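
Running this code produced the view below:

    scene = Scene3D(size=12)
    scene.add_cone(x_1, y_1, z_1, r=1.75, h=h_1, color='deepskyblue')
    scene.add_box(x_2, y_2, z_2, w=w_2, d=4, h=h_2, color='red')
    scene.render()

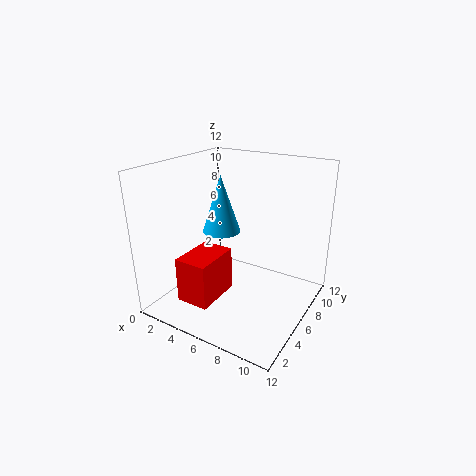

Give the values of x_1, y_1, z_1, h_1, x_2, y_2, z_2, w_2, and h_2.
x_1 = 3, y_1 = 8, z_1 = 5.25, h_1 = 5.25, x_2 = 2.75, y_2 = 1.75, z_2 = 1.25, w_2 = 2.75, h_2 = 3.75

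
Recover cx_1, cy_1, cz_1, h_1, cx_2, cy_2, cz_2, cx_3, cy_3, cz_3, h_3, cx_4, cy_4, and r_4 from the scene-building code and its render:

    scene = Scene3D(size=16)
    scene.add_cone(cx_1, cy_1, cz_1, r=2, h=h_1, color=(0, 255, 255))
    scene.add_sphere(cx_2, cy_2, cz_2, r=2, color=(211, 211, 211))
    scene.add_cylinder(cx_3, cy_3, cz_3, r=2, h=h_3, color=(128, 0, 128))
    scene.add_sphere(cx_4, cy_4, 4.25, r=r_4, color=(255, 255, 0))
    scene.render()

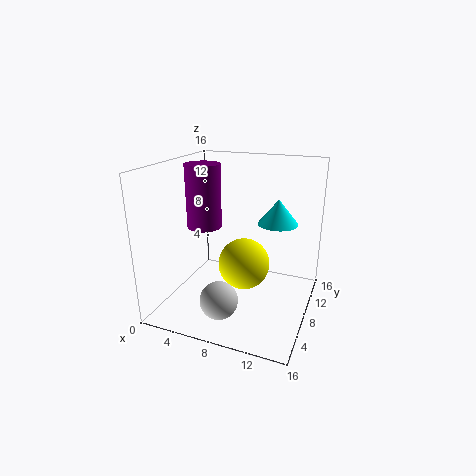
cx_1 = 12.75, cy_1 = 6.75, cz_1 = 10.75, h_1 = 2.5, cx_2 = 7.75, cy_2 = 3.25, cz_2 = 2.75, cx_3 = 3.5, cy_3 = 8.75, cz_3 = 8.5, h_3 = 7.25, cx_4 = 8.25, cy_4 = 9.25, r_4 = 3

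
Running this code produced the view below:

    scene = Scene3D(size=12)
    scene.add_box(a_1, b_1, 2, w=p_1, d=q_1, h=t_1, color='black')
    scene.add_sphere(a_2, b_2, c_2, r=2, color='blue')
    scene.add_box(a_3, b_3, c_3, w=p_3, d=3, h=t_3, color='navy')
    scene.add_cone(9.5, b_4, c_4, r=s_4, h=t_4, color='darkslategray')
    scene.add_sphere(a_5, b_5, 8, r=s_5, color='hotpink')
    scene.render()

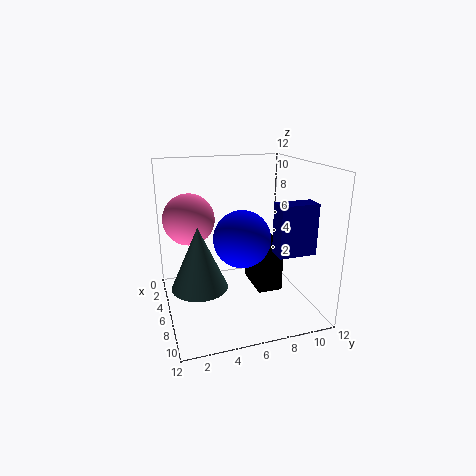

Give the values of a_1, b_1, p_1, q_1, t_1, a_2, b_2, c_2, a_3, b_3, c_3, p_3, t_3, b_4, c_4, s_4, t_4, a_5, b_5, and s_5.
a_1 = 5, b_1 = 7, p_1 = 3.5, q_1 = 2, t_1 = 4, a_2 = 10, b_2 = 5, c_2 = 7.5, a_3 = 8.5, b_3 = 8, c_3 = 5.5, p_3 = 1.5, t_3 = 4, b_4 = 2, c_4 = 4, s_4 = 2, t_4 = 4.5, a_5 = 6, b_5 = 2, s_5 = 2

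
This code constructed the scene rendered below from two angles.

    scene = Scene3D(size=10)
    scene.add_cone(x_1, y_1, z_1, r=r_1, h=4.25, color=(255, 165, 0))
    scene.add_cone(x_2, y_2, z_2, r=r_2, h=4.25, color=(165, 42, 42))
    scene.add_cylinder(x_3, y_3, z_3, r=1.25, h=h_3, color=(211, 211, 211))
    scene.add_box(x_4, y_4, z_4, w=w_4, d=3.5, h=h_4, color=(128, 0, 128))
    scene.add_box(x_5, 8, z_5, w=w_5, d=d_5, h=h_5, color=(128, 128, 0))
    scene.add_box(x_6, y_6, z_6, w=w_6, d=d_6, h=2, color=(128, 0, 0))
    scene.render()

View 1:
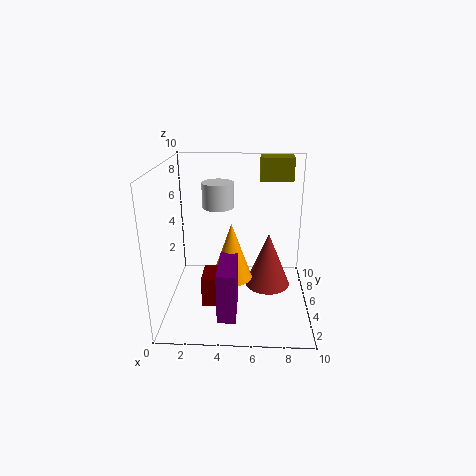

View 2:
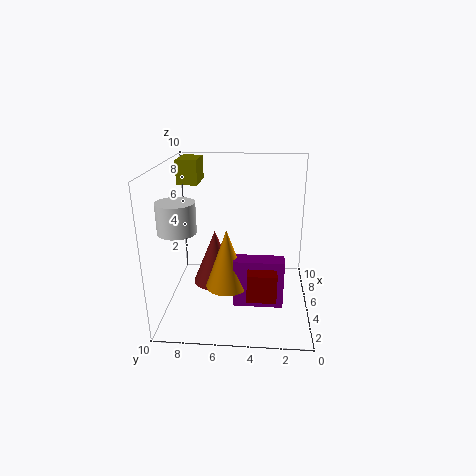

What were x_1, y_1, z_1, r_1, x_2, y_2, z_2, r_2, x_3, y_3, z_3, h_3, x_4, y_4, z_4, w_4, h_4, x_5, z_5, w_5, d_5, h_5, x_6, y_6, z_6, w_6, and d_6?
x_1 = 4.5; y_1 = 5.75; z_1 = 1.5; r_1 = 1.5; x_2 = 7.25; y_2 = 7; z_2 = 0.25; r_2 = 1.75; x_3 = 3.25; y_3 = 8.75; z_3 = 6; h_3 = 2; x_4 = 3.75; y_4 = 1.75; z_4 = 0.25; w_4 = 1.25; h_4 = 3.5; x_5 = 6.5; z_5 = 8.25; w_5 = 2.5; d_5 = 1.5; h_5 = 1.75; x_6 = 2.75; y_6 = 2.25; z_6 = 1.25; w_6 = 1.75; d_6 = 2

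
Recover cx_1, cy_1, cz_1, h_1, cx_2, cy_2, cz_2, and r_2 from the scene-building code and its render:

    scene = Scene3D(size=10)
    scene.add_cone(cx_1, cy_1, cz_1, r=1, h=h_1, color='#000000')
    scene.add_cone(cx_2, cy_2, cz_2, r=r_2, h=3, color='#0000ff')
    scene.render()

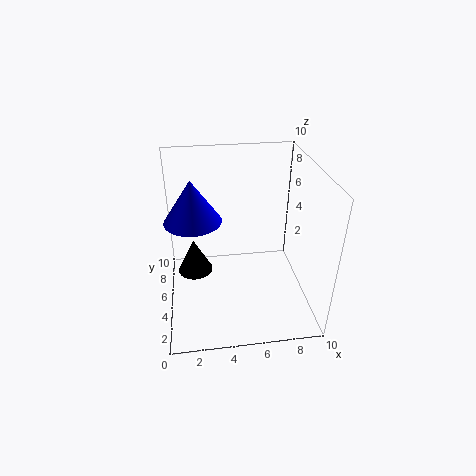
cx_1 = 2, cy_1 = 2, cz_1 = 5, h_1 = 2, cx_2 = 2, cy_2 = 6, cz_2 = 6, r_2 = 2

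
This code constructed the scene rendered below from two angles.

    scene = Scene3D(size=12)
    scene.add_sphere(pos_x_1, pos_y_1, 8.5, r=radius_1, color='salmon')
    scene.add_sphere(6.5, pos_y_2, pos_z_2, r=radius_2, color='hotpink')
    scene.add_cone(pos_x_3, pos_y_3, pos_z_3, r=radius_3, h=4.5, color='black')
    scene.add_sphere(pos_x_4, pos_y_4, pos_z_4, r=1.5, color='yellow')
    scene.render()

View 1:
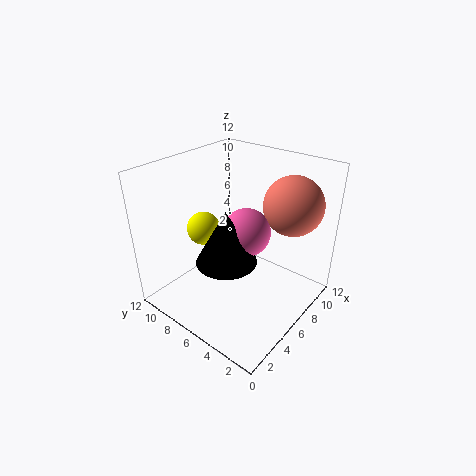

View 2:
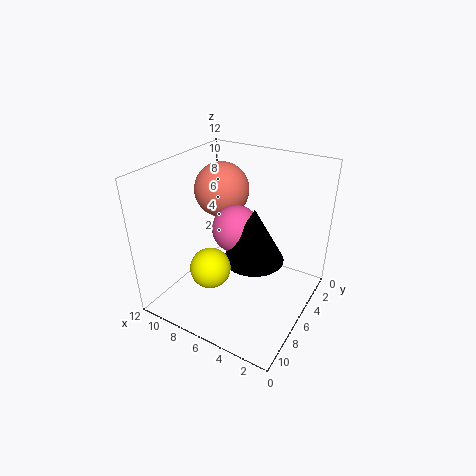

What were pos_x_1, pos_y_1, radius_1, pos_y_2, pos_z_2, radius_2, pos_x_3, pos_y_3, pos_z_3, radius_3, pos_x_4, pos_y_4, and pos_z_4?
pos_x_1 = 9.5
pos_y_1 = 3
radius_1 = 2.5
pos_y_2 = 5.5
pos_z_2 = 6.5
radius_2 = 2
pos_x_3 = 4.5
pos_y_3 = 6
pos_z_3 = 4.5
radius_3 = 2.5
pos_x_4 = 6
pos_y_4 = 10
pos_z_4 = 5.5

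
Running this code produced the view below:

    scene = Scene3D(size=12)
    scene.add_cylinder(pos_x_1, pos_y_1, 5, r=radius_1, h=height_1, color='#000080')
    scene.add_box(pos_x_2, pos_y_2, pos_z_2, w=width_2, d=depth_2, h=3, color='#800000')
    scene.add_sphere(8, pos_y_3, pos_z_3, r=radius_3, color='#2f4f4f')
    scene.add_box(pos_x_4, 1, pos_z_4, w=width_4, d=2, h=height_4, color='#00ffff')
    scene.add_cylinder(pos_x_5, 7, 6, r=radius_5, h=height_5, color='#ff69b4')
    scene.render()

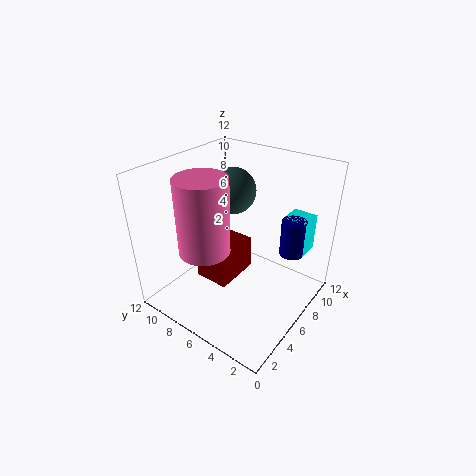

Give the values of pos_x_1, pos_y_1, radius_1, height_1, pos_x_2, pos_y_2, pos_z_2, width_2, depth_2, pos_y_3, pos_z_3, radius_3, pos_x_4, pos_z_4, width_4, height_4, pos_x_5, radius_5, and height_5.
pos_x_1 = 8, pos_y_1 = 2, radius_1 = 1, height_1 = 3, pos_x_2 = 4, pos_y_2 = 6, pos_z_2 = 2, width_2 = 4, depth_2 = 3, pos_y_3 = 8, pos_z_3 = 9, radius_3 = 2, pos_x_4 = 8, pos_z_4 = 5, width_4 = 2, height_4 = 3, pos_x_5 = 3, radius_5 = 2, height_5 = 6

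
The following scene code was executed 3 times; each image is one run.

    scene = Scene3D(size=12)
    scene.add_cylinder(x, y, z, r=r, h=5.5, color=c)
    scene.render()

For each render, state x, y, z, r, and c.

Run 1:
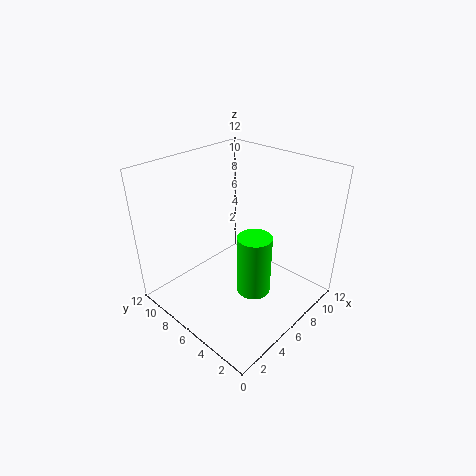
x = 7
y = 5
z = 0.5
r = 1.5
c = 'lime'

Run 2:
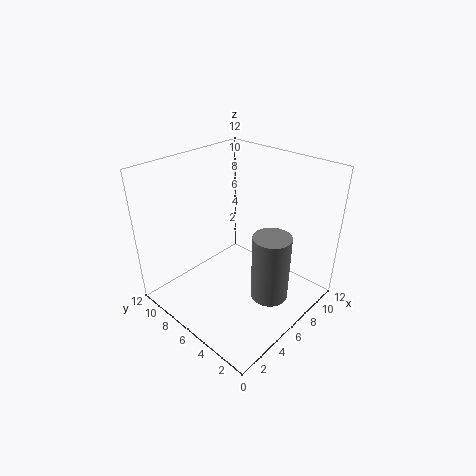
x = 6
y = 2.5
z = 2
r = 1.5
c = 'gray'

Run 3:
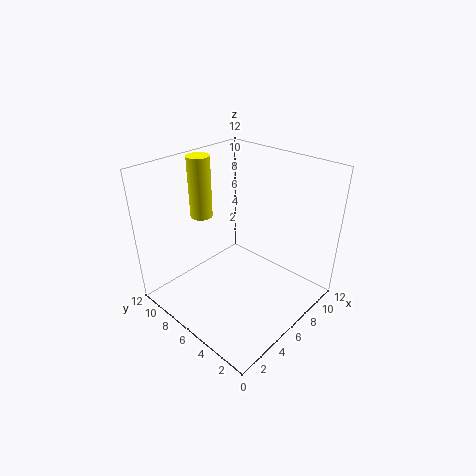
x = 6
y = 10.5
z = 6.5
r = 1
c = 'yellow'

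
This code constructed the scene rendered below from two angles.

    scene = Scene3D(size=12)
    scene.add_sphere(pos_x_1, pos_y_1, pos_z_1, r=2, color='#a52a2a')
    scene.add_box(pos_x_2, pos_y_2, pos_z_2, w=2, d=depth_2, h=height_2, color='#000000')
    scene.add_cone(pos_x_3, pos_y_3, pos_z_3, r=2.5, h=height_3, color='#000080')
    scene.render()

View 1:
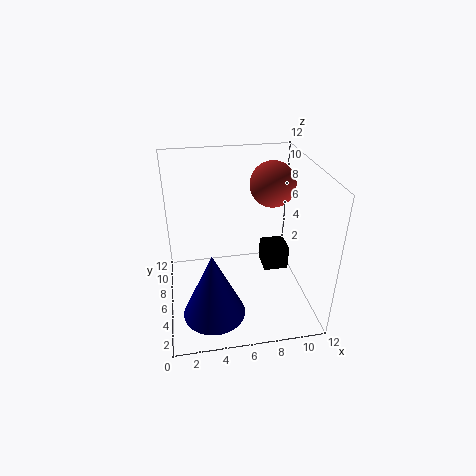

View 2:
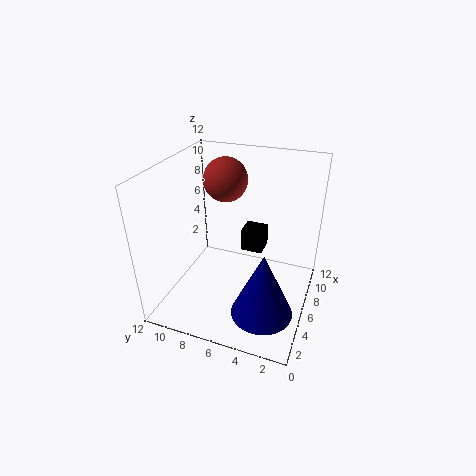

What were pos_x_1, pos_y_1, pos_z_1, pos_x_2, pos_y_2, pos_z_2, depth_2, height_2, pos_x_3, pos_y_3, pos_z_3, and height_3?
pos_x_1 = 9.5; pos_y_1 = 8.5; pos_z_1 = 9.5; pos_x_2 = 8; pos_y_2 = 4.5; pos_z_2 = 3.5; depth_2 = 2; height_2 = 2; pos_x_3 = 3.5; pos_y_3 = 3; pos_z_3 = 1; height_3 = 5.5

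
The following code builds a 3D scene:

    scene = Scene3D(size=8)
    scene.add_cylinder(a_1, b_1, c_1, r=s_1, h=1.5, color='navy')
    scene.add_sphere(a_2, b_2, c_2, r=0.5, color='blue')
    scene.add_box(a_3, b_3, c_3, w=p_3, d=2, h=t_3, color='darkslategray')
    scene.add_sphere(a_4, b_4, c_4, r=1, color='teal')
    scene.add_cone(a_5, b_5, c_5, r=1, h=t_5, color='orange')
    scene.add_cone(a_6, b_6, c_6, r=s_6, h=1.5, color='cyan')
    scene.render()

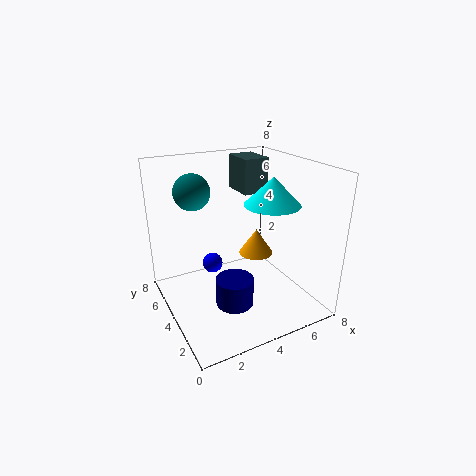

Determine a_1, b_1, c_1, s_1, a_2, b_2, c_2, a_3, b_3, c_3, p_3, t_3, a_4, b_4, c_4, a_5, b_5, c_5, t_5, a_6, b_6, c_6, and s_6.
a_1 = 3
b_1 = 2.5
c_1 = 1
s_1 = 1
a_2 = 2
b_2 = 3
c_2 = 3.5
a_3 = 5
b_3 = 5
c_3 = 6
p_3 = 1.5
t_3 = 2
a_4 = 2
b_4 = 5.5
c_4 = 6.5
a_5 = 5.5
b_5 = 4.5
c_5 = 2.5
t_5 = 1.5
a_6 = 5.5
b_6 = 3
c_6 = 6
s_6 = 1.5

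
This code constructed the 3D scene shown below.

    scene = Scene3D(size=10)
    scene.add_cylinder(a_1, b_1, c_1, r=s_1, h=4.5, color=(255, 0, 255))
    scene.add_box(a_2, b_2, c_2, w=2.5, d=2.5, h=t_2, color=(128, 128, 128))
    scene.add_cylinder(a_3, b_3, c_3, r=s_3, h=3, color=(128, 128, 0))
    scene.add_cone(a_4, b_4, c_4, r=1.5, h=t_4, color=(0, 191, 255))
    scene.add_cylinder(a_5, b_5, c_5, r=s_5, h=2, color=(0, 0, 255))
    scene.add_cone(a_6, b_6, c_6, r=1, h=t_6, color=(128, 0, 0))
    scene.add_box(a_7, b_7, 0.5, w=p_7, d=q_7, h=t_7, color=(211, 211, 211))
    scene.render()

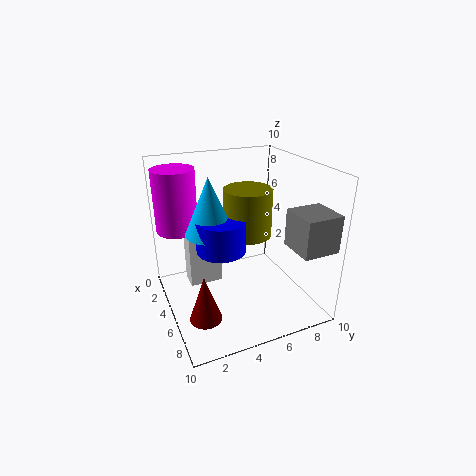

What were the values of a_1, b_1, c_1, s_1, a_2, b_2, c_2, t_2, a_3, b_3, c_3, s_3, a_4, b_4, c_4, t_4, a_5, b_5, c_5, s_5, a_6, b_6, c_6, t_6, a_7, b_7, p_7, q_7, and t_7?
a_1 = 2; b_1 = 1.5; c_1 = 5; s_1 = 1.5; a_2 = 7; b_2 = 7.5; c_2 = 5; t_2 = 2.5; a_3 = 6.5; b_3 = 5; c_3 = 6; s_3 = 1.5; a_4 = 6.5; b_4 = 2.5; c_4 = 6.5; t_4 = 3.5; a_5 = 7; b_5 = 3; c_5 = 5.5; s_5 = 1.5; a_6 = 8; b_6 = 1.5; c_6 = 1.5; t_6 = 3; a_7 = 1.5; b_7 = 2; p_7 = 1.5; q_7 = 2.5; t_7 = 4.5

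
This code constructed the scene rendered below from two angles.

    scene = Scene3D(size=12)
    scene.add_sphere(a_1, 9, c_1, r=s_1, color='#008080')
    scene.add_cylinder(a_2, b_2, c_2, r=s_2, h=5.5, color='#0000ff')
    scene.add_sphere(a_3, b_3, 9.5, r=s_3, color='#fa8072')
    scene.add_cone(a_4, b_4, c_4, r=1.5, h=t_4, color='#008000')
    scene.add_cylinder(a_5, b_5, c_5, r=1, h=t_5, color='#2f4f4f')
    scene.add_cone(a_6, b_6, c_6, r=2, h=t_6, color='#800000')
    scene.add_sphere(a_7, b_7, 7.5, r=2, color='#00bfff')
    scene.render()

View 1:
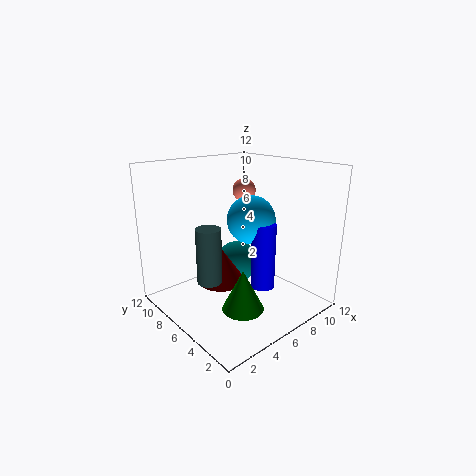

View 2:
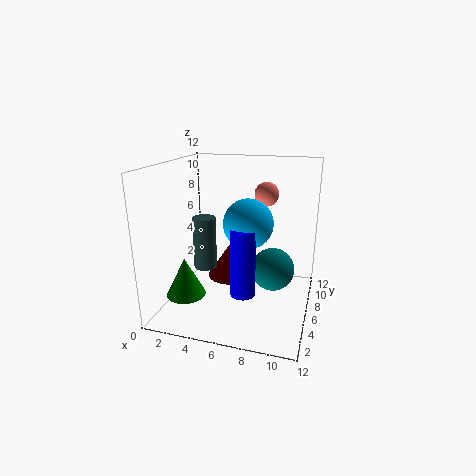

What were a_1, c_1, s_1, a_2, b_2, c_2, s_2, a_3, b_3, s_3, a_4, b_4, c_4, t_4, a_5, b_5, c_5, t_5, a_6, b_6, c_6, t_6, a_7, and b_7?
a_1 = 8.5, c_1 = 2, s_1 = 2, a_2 = 7, b_2 = 4, c_2 = 2, s_2 = 1, a_3 = 8, b_3 = 7.5, s_3 = 1, a_4 = 3, b_4 = 2, c_4 = 2.5, t_4 = 3, a_5 = 3, b_5 = 6, c_5 = 3, t_5 = 4.5, a_6 = 5, b_6 = 7, c_6 = 2, t_6 = 3, a_7 = 7, b_7 = 5.5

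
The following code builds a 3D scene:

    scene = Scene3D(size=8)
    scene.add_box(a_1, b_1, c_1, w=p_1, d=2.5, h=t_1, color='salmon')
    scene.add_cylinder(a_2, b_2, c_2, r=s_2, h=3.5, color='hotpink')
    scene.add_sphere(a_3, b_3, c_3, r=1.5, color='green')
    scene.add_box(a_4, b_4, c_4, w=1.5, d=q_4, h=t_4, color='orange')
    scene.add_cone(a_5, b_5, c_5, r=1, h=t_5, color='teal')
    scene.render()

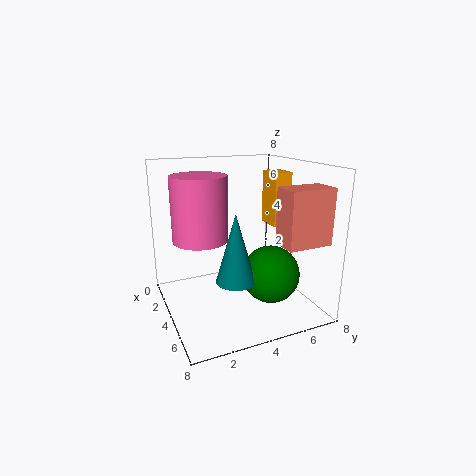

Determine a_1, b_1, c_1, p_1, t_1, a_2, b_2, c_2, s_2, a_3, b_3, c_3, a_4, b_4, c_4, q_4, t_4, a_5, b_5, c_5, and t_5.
a_1 = 5.5
b_1 = 5.5
c_1 = 4
p_1 = 1.5
t_1 = 3
a_2 = 3.5
b_2 = 2
c_2 = 4
s_2 = 1.5
a_3 = 6
b_3 = 5
c_3 = 2.5
a_4 = 3
b_4 = 6
c_4 = 4.5
q_4 = 1
t_4 = 3
a_5 = 6
b_5 = 3
c_5 = 2.5
t_5 = 3.5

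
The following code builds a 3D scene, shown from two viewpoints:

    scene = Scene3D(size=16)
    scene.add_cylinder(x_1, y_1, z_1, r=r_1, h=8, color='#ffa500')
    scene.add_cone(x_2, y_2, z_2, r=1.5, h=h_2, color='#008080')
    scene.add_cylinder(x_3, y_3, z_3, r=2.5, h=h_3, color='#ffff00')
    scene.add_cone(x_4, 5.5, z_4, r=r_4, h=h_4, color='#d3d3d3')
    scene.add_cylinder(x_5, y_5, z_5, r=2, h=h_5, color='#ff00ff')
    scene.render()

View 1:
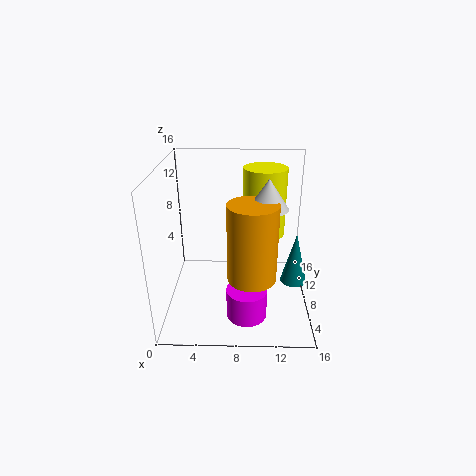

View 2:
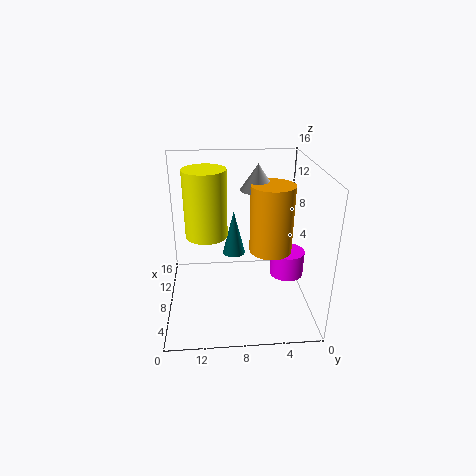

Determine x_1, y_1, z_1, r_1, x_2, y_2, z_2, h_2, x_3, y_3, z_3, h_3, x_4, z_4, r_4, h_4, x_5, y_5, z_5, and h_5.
x_1 = 9.5, y_1 = 4, z_1 = 5.5, r_1 = 2.5, x_2 = 14.5, y_2 = 8, z_2 = 2.5, h_2 = 6, x_3 = 11, y_3 = 11.5, z_3 = 7, h_3 = 8, x_4 = 11, z_4 = 12.5, r_4 = 2, h_4 = 3, x_5 = 9, y_5 = 2, z_5 = 2.5, h_5 = 3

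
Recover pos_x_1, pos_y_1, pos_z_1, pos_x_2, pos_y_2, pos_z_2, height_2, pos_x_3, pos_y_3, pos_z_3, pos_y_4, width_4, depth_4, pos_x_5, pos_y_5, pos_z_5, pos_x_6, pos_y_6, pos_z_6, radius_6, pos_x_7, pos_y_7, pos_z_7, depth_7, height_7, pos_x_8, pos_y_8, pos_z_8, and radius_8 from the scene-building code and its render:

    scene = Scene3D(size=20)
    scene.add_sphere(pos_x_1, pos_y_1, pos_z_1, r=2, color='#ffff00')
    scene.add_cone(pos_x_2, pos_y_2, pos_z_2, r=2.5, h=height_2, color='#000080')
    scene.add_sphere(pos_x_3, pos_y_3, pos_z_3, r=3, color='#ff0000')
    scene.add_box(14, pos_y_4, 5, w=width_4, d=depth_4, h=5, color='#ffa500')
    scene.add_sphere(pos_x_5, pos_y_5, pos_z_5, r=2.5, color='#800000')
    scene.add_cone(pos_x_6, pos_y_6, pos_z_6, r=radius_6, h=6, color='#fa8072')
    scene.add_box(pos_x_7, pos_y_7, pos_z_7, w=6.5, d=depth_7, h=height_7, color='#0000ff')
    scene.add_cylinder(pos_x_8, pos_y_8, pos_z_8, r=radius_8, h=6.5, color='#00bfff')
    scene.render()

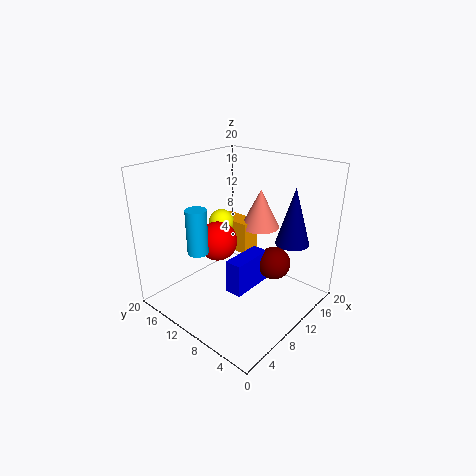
pos_x_1 = 13.5
pos_y_1 = 16.5
pos_z_1 = 9.5
pos_x_2 = 17
pos_y_2 = 5.5
pos_z_2 = 8
height_2 = 8.5
pos_x_3 = 11
pos_y_3 = 15
pos_z_3 = 7.5
pos_y_4 = 12
width_4 = 3
depth_4 = 6
pos_x_5 = 15.5
pos_y_5 = 7.5
pos_z_5 = 4.5
pos_x_6 = 17
pos_y_6 = 11.5
pos_z_6 = 9
radius_6 = 3
pos_x_7 = 8.5
pos_y_7 = 8.5
pos_z_7 = 1.5
depth_7 = 2.5
height_7 = 5
pos_x_8 = 6.5
pos_y_8 = 14.5
pos_z_8 = 7.5
radius_8 = 1.5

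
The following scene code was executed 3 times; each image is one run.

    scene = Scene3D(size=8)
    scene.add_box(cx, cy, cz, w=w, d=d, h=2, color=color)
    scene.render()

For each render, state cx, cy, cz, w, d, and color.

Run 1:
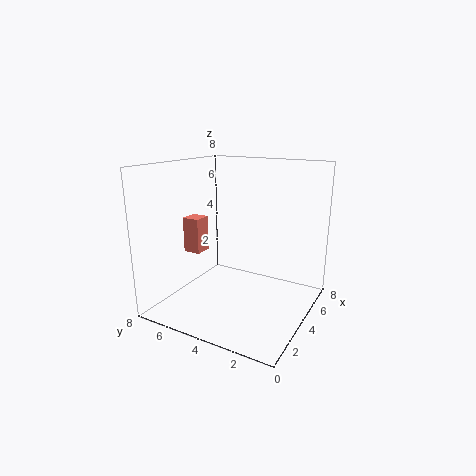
cx = 3; cy = 6; cz = 3; w = 1; d = 1; color = 'salmon'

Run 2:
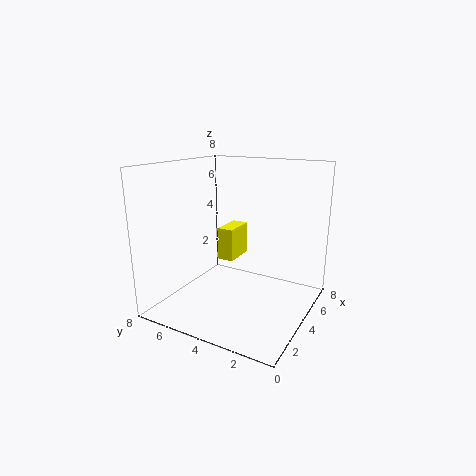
cx = 5; cy = 5; cz = 2; w = 2; d = 1; color = 'yellow'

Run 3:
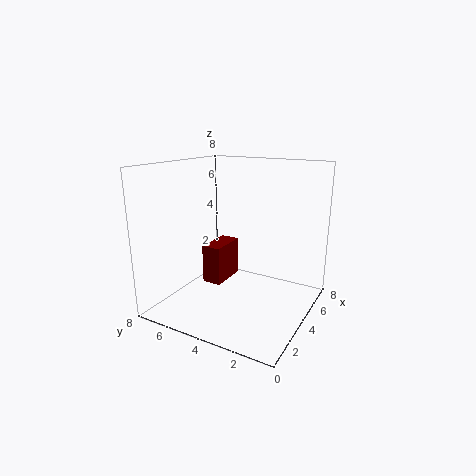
cx = 2; cy = 4; cz = 2; w = 2; d = 1; color = 'maroon'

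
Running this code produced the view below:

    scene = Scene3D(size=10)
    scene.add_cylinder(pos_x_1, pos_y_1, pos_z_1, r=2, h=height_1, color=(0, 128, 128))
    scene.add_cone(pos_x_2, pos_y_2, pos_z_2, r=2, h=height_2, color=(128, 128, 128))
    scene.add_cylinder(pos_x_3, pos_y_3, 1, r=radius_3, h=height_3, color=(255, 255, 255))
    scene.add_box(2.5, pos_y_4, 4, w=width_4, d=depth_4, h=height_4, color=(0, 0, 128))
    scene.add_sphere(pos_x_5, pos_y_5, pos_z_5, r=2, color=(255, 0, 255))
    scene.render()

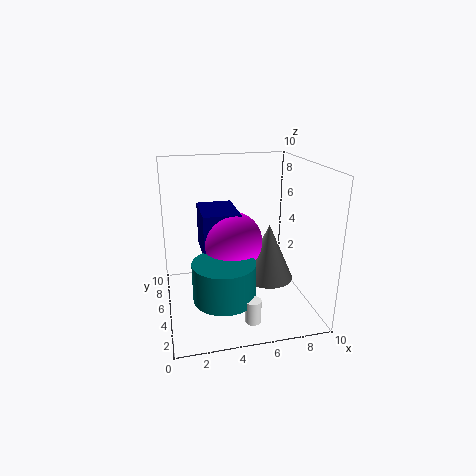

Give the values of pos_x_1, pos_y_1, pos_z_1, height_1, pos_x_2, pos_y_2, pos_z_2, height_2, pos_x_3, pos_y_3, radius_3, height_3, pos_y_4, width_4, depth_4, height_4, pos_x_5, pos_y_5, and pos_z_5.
pos_x_1 = 3.5
pos_y_1 = 2.5
pos_z_1 = 2
height_1 = 2.5
pos_x_2 = 8
pos_y_2 = 7
pos_z_2 = 0.5
height_2 = 4.5
pos_x_3 = 5
pos_y_3 = 1
radius_3 = 0.5
height_3 = 1.5
pos_y_4 = 4
width_4 = 2.5
depth_4 = 3.5
height_4 = 3
pos_x_5 = 4.5
pos_y_5 = 4.5
pos_z_5 = 5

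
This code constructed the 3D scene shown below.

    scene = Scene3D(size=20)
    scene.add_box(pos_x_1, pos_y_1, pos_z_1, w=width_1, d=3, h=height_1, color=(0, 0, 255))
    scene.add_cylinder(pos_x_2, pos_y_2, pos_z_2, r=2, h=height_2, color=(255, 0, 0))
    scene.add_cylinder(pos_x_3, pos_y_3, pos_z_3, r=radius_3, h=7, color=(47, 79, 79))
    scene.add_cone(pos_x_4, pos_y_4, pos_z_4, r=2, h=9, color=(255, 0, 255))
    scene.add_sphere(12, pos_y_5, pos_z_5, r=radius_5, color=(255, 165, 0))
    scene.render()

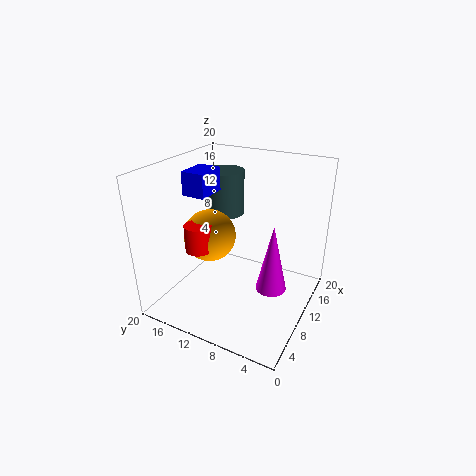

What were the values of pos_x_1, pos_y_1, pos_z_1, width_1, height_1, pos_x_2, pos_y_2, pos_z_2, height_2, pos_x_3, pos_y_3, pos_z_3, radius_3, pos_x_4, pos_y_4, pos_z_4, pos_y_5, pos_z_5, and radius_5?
pos_x_1 = 5
pos_y_1 = 12
pos_z_1 = 17
width_1 = 4
height_1 = 3
pos_x_2 = 9
pos_y_2 = 16
pos_z_2 = 7
height_2 = 4
pos_x_3 = 17
pos_y_3 = 16
pos_z_3 = 10
radius_3 = 3
pos_x_4 = 8
pos_y_4 = 4
pos_z_4 = 5
pos_y_5 = 16
pos_z_5 = 8
radius_5 = 4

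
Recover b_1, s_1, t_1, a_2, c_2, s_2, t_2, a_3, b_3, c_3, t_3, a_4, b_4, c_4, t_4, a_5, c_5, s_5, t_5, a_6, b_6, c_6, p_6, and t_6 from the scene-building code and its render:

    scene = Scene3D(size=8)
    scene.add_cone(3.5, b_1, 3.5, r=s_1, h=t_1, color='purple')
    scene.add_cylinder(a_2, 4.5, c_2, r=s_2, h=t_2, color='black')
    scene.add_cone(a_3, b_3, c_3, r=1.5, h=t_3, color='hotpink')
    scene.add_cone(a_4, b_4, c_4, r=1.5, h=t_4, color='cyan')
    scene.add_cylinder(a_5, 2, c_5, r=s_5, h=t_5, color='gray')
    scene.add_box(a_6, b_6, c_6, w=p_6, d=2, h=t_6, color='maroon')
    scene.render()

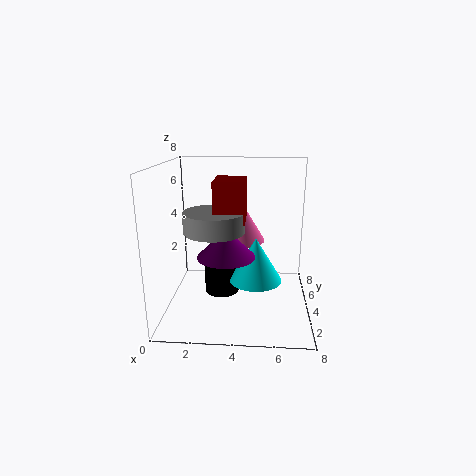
b_1 = 2.5; s_1 = 1.5; t_1 = 1.5; a_2 = 3; c_2 = 0.5; s_2 = 1; t_2 = 2.5; a_3 = 4; b_3 = 6.5; c_3 = 3; t_3 = 2.5; a_4 = 5; b_4 = 4; c_4 = 1.5; t_4 = 2.5; a_5 = 3; c_5 = 5; s_5 = 1.5; t_5 = 1; a_6 = 3; b_6 = 1.5; c_6 = 5.5; p_6 = 1.5; t_6 = 2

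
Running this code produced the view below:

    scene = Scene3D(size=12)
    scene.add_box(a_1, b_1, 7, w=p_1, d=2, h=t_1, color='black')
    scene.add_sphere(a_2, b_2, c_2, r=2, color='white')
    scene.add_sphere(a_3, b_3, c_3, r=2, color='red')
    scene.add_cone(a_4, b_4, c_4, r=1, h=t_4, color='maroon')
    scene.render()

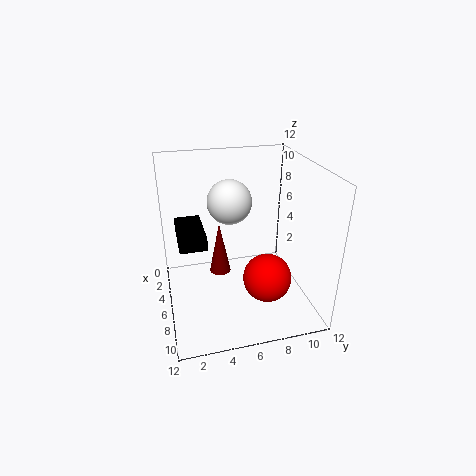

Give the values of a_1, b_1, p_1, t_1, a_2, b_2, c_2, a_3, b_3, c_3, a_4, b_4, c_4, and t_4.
a_1 = 5, b_1 = 1, p_1 = 4, t_1 = 1, a_2 = 3, b_2 = 6, c_2 = 8, a_3 = 8, b_3 = 8, c_3 = 3, a_4 = 3, b_4 = 5, c_4 = 1, t_4 = 5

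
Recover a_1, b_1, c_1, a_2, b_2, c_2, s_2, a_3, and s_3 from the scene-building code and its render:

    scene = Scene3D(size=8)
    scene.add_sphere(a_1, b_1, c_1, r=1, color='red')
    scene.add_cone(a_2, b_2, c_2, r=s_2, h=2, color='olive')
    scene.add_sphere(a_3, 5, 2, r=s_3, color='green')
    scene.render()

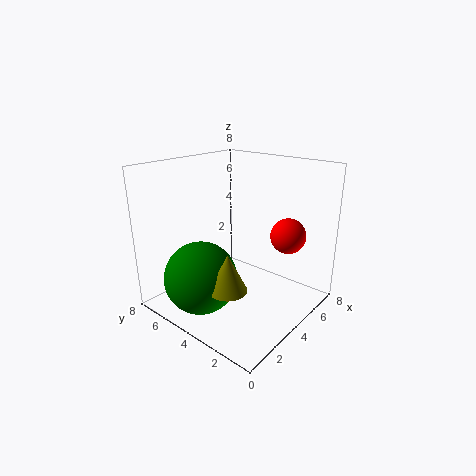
a_1 = 6, b_1 = 2, c_1 = 4, a_2 = 2, b_2 = 3, c_2 = 2, s_2 = 1, a_3 = 2, s_3 = 2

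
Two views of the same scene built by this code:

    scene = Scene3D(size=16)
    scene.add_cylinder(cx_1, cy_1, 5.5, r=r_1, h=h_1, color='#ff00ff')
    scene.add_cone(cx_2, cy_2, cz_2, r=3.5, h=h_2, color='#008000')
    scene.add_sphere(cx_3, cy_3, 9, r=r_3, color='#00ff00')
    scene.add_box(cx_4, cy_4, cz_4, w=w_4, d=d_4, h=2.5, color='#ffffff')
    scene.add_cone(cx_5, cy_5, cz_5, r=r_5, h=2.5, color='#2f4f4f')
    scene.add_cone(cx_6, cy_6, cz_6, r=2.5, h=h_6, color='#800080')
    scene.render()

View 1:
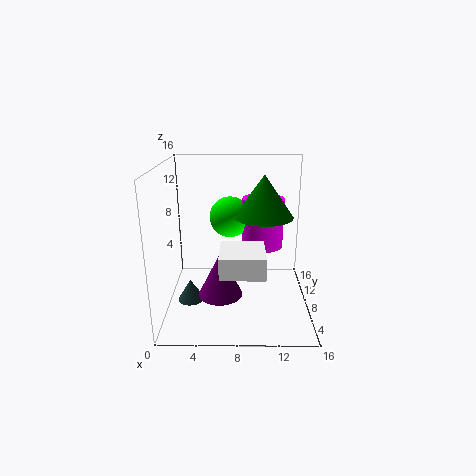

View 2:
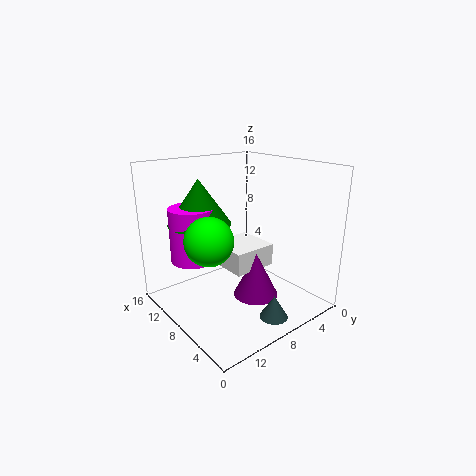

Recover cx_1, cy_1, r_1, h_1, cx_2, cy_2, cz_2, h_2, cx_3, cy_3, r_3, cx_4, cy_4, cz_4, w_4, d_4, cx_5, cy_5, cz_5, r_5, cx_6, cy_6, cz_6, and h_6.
cx_1 = 11
cy_1 = 12
r_1 = 2.5
h_1 = 6
cx_2 = 11
cy_2 = 11
cz_2 = 9.5
h_2 = 5
cx_3 = 7
cy_3 = 12.5
r_3 = 2.5
cx_4 = 6
cy_4 = 4.5
cz_4 = 4.5
w_4 = 5
d_4 = 5
cx_5 = 2.5
cy_5 = 7.5
cz_5 = 0.5
r_5 = 1.5
cx_6 = 6
cy_6 = 7
cz_6 = 1.5
h_6 = 5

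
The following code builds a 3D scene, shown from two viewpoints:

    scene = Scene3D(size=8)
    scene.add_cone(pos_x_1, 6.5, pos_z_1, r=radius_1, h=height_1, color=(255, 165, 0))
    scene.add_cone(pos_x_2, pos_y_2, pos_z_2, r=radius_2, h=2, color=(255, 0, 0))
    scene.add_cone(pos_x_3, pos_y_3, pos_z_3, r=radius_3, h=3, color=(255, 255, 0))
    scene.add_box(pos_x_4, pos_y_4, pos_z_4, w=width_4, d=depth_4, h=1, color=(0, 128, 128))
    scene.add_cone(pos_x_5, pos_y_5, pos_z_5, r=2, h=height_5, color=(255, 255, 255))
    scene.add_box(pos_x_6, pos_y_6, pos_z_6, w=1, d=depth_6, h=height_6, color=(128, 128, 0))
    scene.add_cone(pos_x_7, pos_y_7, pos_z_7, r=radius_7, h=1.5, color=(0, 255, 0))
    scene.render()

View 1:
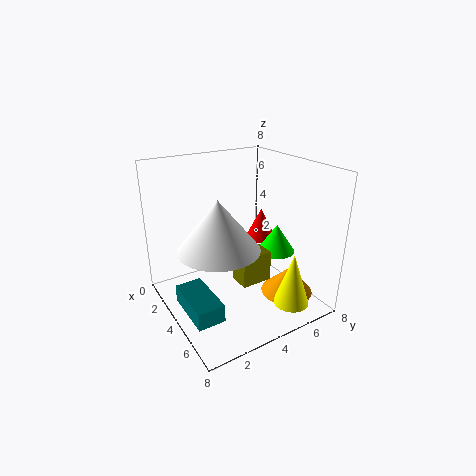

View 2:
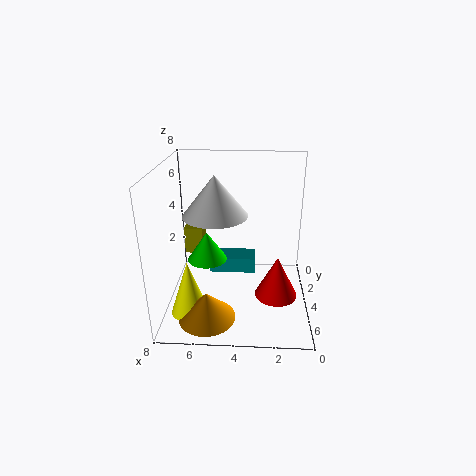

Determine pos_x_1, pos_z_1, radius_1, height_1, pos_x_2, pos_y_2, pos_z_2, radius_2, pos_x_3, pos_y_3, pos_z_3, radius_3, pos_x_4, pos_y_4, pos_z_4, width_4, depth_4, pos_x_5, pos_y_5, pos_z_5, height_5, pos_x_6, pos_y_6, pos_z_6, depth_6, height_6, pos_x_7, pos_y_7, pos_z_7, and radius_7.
pos_x_1 = 5.5
pos_z_1 = 0.5
radius_1 = 1.5
height_1 = 1.5
pos_x_2 = 2
pos_y_2 = 7
pos_z_2 = 2.5
radius_2 = 1
pos_x_3 = 6.5
pos_y_3 = 6
pos_z_3 = 0.5
radius_3 = 1
pos_x_4 = 3
pos_y_4 = 0.5
pos_z_4 = 0.5
width_4 = 3
depth_4 = 1.5
pos_x_5 = 5.5
pos_y_5 = 2
pos_z_5 = 4.5
height_5 = 2.5
pos_x_6 = 6
pos_y_6 = 2.5
pos_z_6 = 3
depth_6 = 1.5
height_6 = 1.5
pos_x_7 = 5.5
pos_y_7 = 5.5
pos_z_7 = 3.5
radius_7 = 1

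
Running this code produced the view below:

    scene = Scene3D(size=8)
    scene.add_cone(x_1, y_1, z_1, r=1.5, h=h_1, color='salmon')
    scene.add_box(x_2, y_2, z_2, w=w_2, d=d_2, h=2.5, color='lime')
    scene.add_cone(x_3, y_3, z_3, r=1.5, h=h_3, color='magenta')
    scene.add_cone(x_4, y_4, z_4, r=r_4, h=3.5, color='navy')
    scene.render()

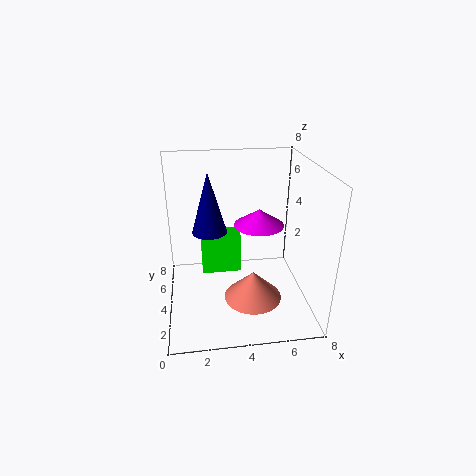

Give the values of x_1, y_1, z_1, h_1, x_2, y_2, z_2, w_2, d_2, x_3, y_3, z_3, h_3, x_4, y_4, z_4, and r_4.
x_1 = 4.5
y_1 = 2
z_1 = 1.5
h_1 = 1.5
x_2 = 2
y_2 = 6
z_2 = 0.5
w_2 = 2.5
d_2 = 1.5
x_3 = 5.5
y_3 = 5.5
z_3 = 4
h_3 = 1
x_4 = 2.5
y_4 = 5
z_4 = 4
r_4 = 1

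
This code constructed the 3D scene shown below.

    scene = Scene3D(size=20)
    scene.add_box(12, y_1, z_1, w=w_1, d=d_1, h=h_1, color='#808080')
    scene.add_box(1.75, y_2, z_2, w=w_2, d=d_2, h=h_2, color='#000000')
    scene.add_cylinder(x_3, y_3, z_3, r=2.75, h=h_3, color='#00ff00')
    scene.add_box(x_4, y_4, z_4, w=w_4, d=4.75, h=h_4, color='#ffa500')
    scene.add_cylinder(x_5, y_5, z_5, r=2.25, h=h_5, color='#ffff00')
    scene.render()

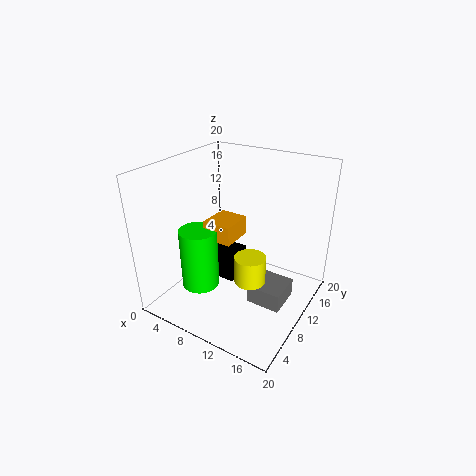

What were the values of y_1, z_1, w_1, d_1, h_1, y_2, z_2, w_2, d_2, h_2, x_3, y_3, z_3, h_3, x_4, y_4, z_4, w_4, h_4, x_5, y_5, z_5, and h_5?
y_1 = 9.25, z_1 = 0.25, w_1 = 5, d_1 = 5, h_1 = 2.75, y_2 = 11.5, z_2 = 0.75, w_2 = 6.25, d_2 = 4.25, h_2 = 4.5, x_3 = 4.75, y_3 = 7.75, z_3 = 1.75, h_3 = 9, x_4 = 5, y_4 = 8.75, z_4 = 9, w_4 = 4.25, h_4 = 2.75, x_5 = 12, y_5 = 10, z_5 = 3.5, h_5 = 4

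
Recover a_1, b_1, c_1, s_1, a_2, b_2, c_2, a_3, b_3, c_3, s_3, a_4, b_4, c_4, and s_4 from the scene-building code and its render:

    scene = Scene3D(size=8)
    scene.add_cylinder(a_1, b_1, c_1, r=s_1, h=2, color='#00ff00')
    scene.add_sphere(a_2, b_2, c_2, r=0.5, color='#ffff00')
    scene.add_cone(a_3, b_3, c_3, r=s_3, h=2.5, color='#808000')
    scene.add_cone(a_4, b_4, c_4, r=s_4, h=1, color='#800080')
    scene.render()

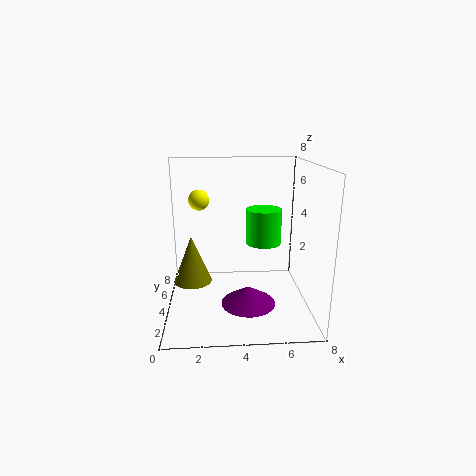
a_1 = 5.5
b_1 = 4.5
c_1 = 3.5
s_1 = 1
a_2 = 2
b_2 = 2.5
c_2 = 6.5
a_3 = 1.5
b_3 = 3
c_3 = 2
s_3 = 1
a_4 = 4.5
b_4 = 3
c_4 = 0.5
s_4 = 1.5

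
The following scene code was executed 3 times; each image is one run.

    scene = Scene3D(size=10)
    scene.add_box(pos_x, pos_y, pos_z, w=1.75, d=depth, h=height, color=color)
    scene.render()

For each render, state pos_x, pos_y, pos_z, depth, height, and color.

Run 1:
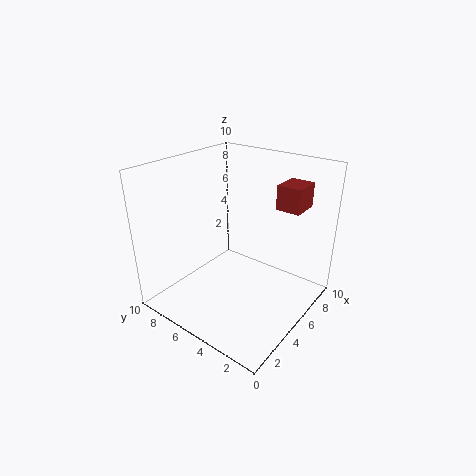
pos_x = 4.75; pos_y = 0.5; pos_z = 8; depth = 1.5; height = 1.5; color = 'brown'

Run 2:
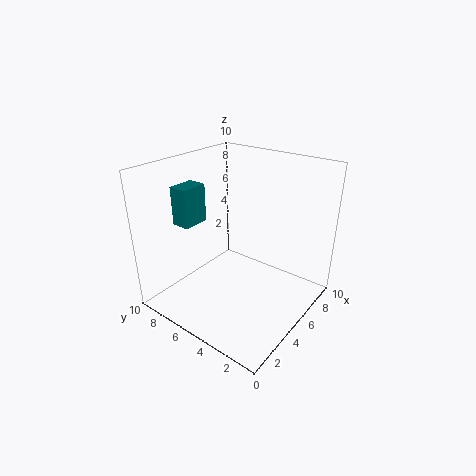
pos_x = 1.75; pos_y = 6.5; pos_z = 6.5; depth = 1.25; height = 2.5; color = 'teal'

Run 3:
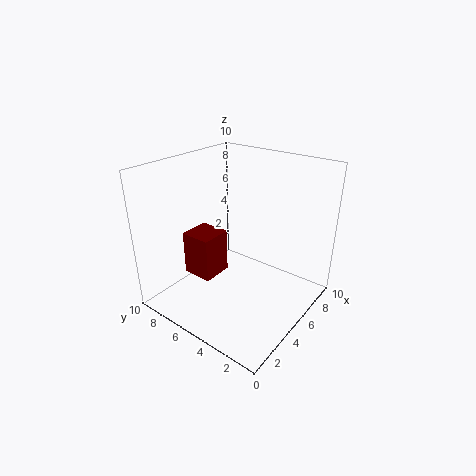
pos_x = 0.25; pos_y = 3.5; pos_z = 4.75; depth = 1.75; height = 2.5; color = 'maroon'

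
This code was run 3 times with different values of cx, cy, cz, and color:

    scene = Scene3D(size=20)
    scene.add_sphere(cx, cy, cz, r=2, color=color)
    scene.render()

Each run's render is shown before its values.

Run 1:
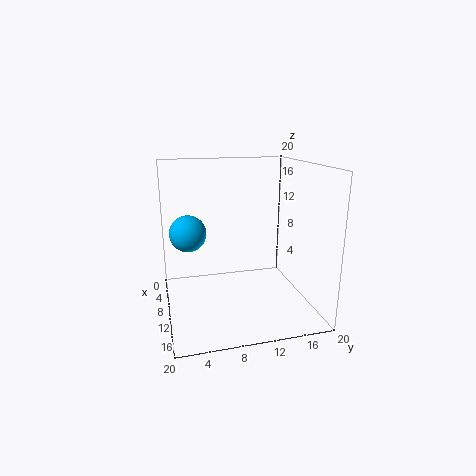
cx = 17; cy = 2.5; cz = 13.5; color = 'deepskyblue'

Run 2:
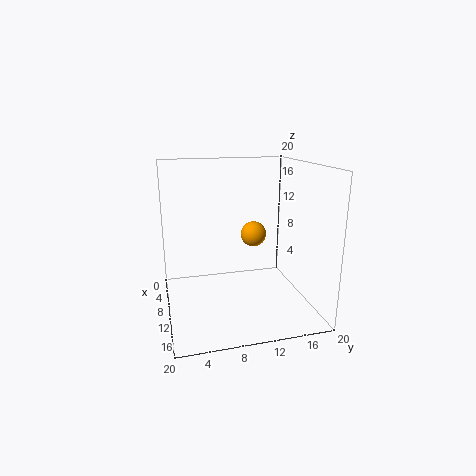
cx = 4.5; cy = 14; cz = 8.5; color = 'orange'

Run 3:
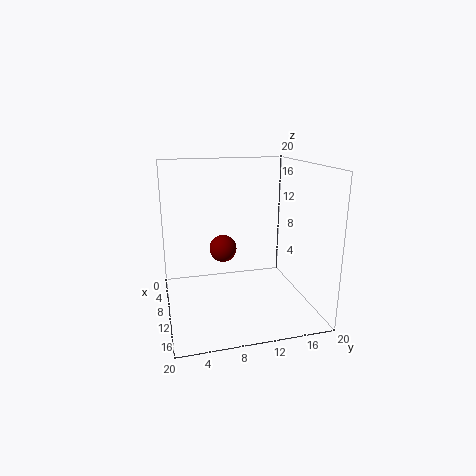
cx = 7; cy = 8.5; cz = 7.5; color = 'maroon'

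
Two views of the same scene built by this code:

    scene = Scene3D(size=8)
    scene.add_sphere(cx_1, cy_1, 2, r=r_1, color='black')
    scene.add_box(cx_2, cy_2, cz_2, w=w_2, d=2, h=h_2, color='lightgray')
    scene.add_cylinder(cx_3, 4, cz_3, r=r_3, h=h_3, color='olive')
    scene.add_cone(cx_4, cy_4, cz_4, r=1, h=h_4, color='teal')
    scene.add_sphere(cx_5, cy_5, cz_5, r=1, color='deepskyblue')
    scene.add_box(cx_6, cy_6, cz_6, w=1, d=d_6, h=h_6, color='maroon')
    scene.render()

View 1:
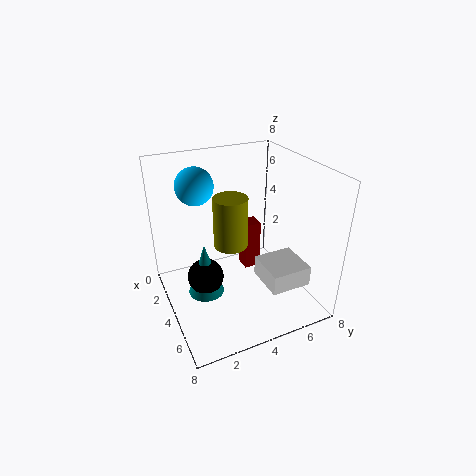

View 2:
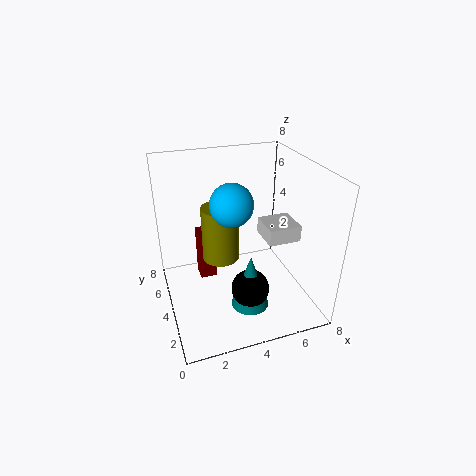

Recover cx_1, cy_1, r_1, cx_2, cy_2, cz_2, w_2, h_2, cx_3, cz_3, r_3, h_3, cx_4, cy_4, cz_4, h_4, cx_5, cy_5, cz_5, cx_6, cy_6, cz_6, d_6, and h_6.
cx_1 = 4, cy_1 = 2, r_1 = 1, cx_2 = 6, cy_2 = 4, cz_2 = 3, w_2 = 2, h_2 = 1, cx_3 = 3, cz_3 = 3, r_3 = 1, h_3 = 3, cx_4 = 4, cy_4 = 2, cz_4 = 1, h_4 = 3, cx_5 = 3, cy_5 = 2, cz_5 = 7, cx_6 = 2, cy_6 = 5, cz_6 = 1, d_6 = 1, h_6 = 3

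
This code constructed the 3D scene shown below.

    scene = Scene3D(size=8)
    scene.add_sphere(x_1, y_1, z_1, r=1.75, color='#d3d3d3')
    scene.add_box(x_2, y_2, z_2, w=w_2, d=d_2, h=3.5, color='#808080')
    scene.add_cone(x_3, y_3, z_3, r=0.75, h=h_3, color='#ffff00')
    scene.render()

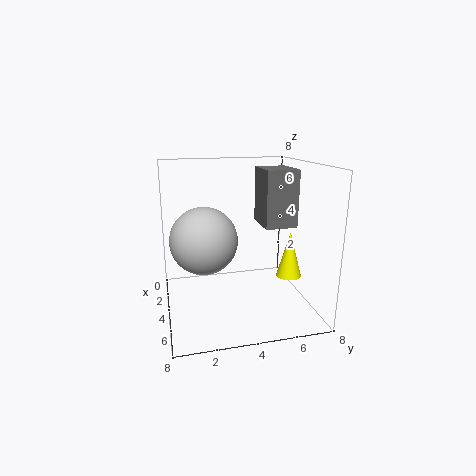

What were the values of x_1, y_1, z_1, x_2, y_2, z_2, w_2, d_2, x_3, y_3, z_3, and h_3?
x_1 = 4.75; y_1 = 2; z_1 = 4.25; x_2 = 0.5; y_2 = 6; z_2 = 4; w_2 = 2.5; d_2 = 2; x_3 = 3.75; y_3 = 7.25; z_3 = 1.25; h_3 = 2.75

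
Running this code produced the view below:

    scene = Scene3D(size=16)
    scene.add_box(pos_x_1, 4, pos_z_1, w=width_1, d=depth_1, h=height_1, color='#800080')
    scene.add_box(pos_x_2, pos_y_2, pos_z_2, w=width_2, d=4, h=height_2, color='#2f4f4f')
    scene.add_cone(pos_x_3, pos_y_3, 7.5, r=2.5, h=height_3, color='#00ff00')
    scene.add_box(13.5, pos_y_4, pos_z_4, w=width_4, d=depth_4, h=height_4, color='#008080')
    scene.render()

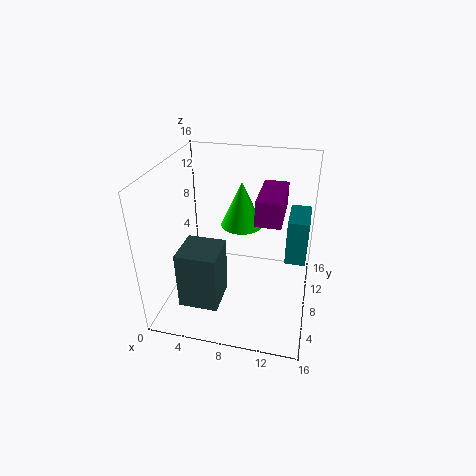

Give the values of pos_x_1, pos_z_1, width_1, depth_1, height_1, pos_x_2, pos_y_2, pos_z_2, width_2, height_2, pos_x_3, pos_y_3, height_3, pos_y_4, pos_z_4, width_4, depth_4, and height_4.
pos_x_1 = 10.5
pos_z_1 = 12
width_1 = 2.5
depth_1 = 5.5
height_1 = 2.5
pos_x_2 = 3.5
pos_y_2 = 1
pos_z_2 = 3.5
width_2 = 4
height_2 = 6
pos_x_3 = 7.5
pos_y_3 = 12
height_3 = 5.5
pos_y_4 = 4.5
pos_z_4 = 8
width_4 = 2
depth_4 = 4
height_4 = 4.5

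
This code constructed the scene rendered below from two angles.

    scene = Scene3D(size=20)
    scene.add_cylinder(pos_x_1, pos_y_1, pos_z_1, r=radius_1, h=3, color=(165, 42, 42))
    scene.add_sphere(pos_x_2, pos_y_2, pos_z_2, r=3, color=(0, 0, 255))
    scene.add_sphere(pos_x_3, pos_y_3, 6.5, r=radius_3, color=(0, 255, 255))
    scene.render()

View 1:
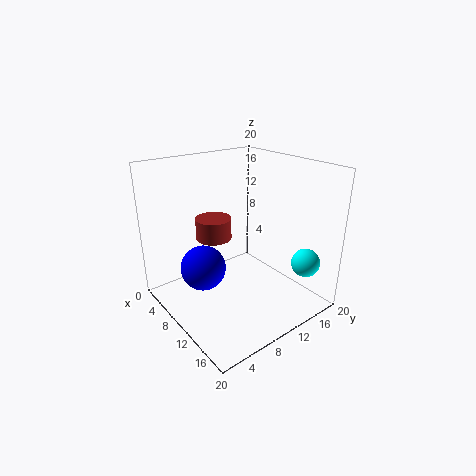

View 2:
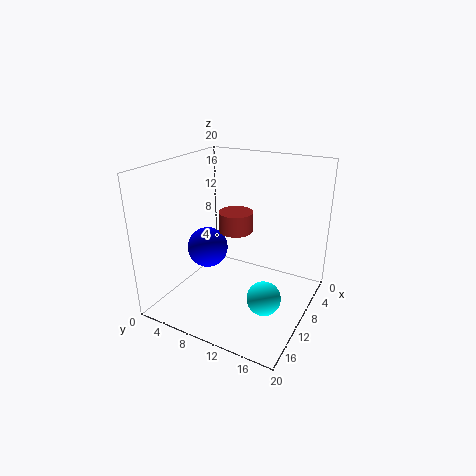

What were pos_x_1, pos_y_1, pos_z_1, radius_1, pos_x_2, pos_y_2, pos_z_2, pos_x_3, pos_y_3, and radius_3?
pos_x_1 = 7, pos_y_1 = 8, pos_z_1 = 9.5, radius_1 = 2.5, pos_x_2 = 9.5, pos_y_2 = 4.5, pos_z_2 = 7, pos_x_3 = 16.5, pos_y_3 = 17, radius_3 = 2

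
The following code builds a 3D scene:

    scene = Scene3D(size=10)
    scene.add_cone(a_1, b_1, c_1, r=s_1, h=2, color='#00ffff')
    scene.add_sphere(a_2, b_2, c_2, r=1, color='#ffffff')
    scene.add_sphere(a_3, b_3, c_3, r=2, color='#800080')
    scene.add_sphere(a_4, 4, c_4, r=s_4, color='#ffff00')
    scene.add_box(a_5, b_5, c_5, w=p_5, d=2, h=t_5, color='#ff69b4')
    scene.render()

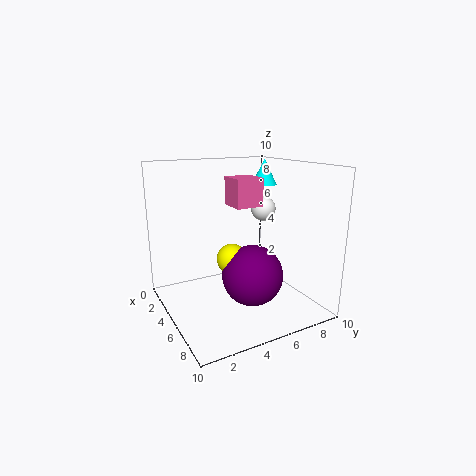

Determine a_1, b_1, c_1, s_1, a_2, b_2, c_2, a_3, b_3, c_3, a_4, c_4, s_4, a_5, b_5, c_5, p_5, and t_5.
a_1 = 2; b_1 = 9; c_1 = 8; s_1 = 1; a_2 = 2; b_2 = 9; c_2 = 6; a_3 = 7; b_3 = 5; c_3 = 3; a_4 = 6; c_4 = 4; s_4 = 1; a_5 = 3; b_5 = 5; c_5 = 7; p_5 = 2; t_5 = 2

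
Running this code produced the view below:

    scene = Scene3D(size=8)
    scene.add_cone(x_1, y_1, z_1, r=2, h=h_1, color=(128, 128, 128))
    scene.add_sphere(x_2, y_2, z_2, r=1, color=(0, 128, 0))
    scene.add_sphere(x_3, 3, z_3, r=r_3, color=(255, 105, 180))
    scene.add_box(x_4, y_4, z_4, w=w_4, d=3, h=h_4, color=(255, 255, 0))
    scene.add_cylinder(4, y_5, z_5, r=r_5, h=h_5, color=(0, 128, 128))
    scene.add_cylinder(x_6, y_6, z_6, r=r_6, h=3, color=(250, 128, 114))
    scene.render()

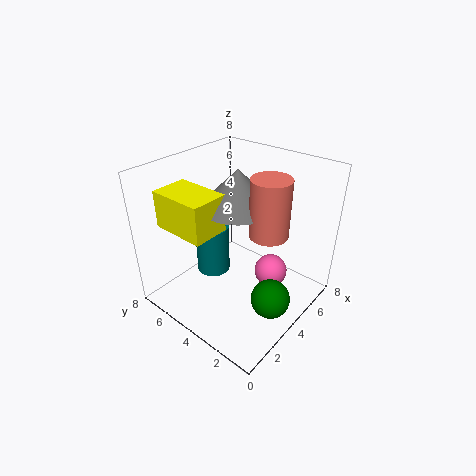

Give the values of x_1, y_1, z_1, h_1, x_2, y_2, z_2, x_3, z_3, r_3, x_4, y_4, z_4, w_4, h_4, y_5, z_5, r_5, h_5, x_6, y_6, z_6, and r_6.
x_1 = 4; y_1 = 4; z_1 = 6; h_1 = 2; x_2 = 3; y_2 = 1; z_2 = 2; x_3 = 6; z_3 = 1; r_3 = 1; x_4 = 1; y_4 = 4; z_4 = 5; w_4 = 2; h_4 = 2; y_5 = 6; z_5 = 1; r_5 = 1; h_5 = 3; x_6 = 4; y_6 = 2; z_6 = 5; r_6 = 1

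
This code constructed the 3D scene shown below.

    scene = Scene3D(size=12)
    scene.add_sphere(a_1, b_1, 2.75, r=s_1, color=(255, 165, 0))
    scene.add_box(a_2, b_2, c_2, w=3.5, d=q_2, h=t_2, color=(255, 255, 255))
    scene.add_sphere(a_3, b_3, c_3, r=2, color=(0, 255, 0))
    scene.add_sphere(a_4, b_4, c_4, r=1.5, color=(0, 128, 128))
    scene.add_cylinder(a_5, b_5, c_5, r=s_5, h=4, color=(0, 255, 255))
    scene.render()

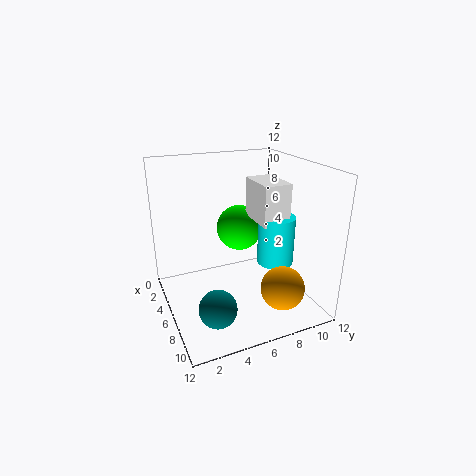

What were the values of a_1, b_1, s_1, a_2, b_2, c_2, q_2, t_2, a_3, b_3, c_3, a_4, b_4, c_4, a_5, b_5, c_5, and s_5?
a_1 = 9.75
b_1 = 8.25
s_1 = 1.75
a_2 = 4.75
b_2 = 7.25
c_2 = 7.5
q_2 = 2.25
t_2 = 3.25
a_3 = 4
b_3 = 7
c_3 = 6
a_4 = 9
b_4 = 3
c_4 = 1.75
a_5 = 7.5
b_5 = 8.75
c_5 = 4
s_5 = 1.5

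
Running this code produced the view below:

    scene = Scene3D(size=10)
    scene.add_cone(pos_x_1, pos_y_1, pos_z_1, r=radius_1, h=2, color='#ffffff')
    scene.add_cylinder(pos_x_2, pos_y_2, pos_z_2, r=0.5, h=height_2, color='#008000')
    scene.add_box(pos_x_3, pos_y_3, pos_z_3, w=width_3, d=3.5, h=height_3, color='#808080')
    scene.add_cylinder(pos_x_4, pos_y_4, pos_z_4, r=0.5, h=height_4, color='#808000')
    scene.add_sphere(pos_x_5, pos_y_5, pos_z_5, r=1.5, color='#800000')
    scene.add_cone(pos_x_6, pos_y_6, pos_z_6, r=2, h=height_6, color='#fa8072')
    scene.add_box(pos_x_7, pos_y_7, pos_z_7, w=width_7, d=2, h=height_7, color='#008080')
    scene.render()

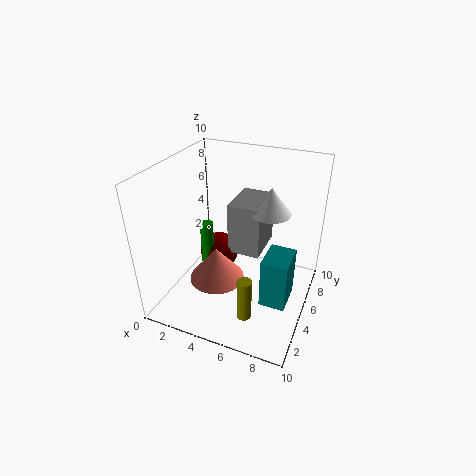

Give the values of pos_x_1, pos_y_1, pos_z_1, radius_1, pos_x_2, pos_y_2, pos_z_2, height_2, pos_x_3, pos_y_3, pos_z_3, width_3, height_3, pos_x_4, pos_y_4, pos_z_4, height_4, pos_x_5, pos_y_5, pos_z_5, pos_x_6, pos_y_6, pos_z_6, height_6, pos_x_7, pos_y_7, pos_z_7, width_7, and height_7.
pos_x_1 = 6.5
pos_y_1 = 7.5
pos_z_1 = 6
radius_1 = 1.5
pos_x_2 = 2
pos_y_2 = 6
pos_z_2 = 1.5
height_2 = 3.5
pos_x_3 = 3.5
pos_y_3 = 6.5
pos_z_3 = 2.5
width_3 = 2.5
height_3 = 4
pos_x_4 = 6.5
pos_y_4 = 2.5
pos_z_4 = 0.5
height_4 = 3
pos_x_5 = 2.5
pos_y_5 = 7
pos_z_5 = 2
pos_x_6 = 3.5
pos_y_6 = 4.5
pos_z_6 = 1.5
height_6 = 2.5
pos_x_7 = 8
pos_y_7 = 1
pos_z_7 = 3.5
width_7 = 1.5
height_7 = 3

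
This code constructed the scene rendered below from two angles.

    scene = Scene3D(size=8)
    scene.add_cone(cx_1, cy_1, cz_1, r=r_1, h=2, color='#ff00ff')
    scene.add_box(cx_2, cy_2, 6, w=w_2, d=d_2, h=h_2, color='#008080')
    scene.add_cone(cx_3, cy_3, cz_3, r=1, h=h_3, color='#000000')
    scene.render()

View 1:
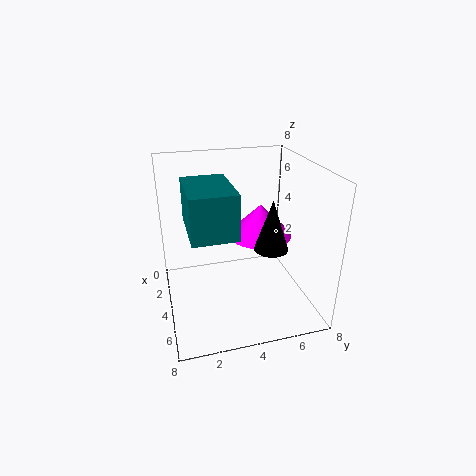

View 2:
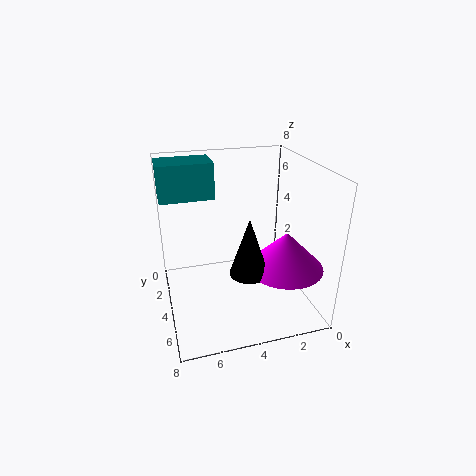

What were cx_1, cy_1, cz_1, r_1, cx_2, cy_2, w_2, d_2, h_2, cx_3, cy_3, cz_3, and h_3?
cx_1 = 2
cy_1 = 6
cz_1 = 3
r_1 = 2
cx_2 = 5
cy_2 = 1
w_2 = 3
d_2 = 2
h_2 = 2
cx_3 = 4
cy_3 = 6
cz_3 = 3
h_3 = 3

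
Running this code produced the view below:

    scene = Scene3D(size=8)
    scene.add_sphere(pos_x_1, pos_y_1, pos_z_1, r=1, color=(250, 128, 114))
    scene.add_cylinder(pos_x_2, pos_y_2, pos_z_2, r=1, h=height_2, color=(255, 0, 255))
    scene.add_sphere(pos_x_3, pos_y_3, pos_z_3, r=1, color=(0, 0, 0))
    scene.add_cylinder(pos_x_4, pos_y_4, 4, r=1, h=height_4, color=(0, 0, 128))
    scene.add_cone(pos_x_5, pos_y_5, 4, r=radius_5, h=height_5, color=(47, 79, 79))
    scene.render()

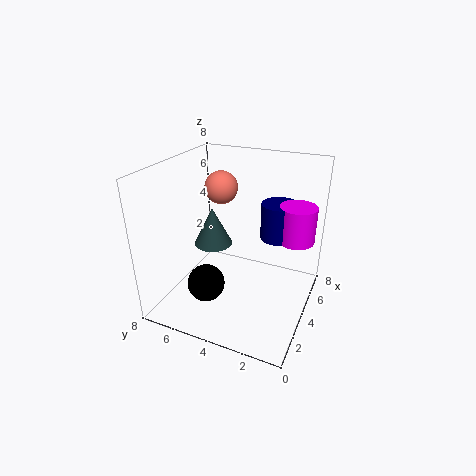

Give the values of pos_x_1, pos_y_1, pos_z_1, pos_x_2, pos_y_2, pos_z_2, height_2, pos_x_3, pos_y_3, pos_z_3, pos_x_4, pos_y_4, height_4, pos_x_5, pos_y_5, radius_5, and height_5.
pos_x_1 = 6; pos_y_1 = 6; pos_z_1 = 6; pos_x_2 = 5; pos_y_2 = 1; pos_z_2 = 4; height_2 = 2; pos_x_3 = 2; pos_y_3 = 5; pos_z_3 = 2; pos_x_4 = 5; pos_y_4 = 2; height_4 = 2; pos_x_5 = 3; pos_y_5 = 5; radius_5 = 1; height_5 = 2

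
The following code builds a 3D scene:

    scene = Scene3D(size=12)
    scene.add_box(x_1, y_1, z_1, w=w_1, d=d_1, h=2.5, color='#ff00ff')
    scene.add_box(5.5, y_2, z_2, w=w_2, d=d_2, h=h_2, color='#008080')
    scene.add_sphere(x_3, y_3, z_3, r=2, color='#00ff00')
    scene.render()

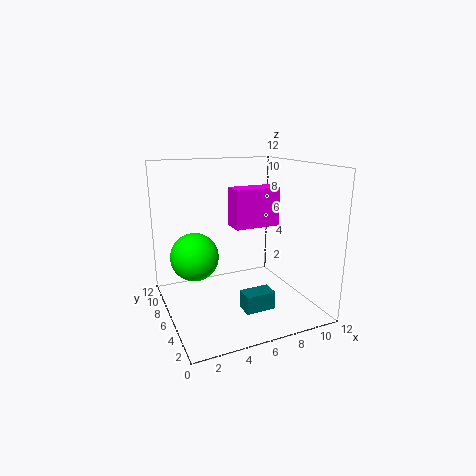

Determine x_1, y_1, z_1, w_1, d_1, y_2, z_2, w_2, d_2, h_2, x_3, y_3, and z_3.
x_1 = 3.5, y_1 = 0.5, z_1 = 8.5, w_1 = 3, d_1 = 1.5, y_2 = 3, z_2 = 0.5, w_2 = 2.5, d_2 = 1.5, h_2 = 1.5, x_3 = 2.5, y_3 = 7, z_3 = 4.5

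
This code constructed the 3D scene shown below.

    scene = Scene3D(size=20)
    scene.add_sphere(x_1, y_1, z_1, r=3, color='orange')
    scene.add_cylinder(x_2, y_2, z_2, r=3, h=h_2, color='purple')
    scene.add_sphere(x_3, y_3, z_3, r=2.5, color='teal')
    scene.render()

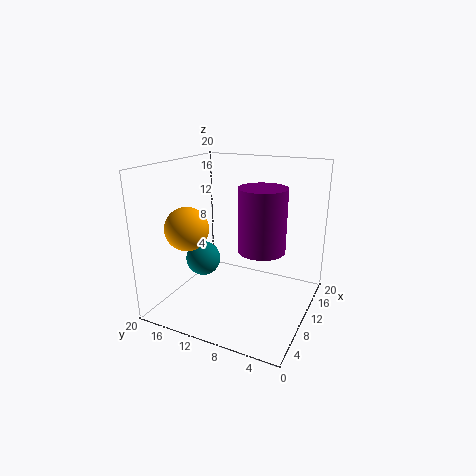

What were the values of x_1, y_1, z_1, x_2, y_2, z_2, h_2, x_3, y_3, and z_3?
x_1 = 6.5; y_1 = 16; z_1 = 11.5; x_2 = 7.5; y_2 = 5.5; z_2 = 10; h_2 = 8; x_3 = 9.5; y_3 = 15.5; z_3 = 6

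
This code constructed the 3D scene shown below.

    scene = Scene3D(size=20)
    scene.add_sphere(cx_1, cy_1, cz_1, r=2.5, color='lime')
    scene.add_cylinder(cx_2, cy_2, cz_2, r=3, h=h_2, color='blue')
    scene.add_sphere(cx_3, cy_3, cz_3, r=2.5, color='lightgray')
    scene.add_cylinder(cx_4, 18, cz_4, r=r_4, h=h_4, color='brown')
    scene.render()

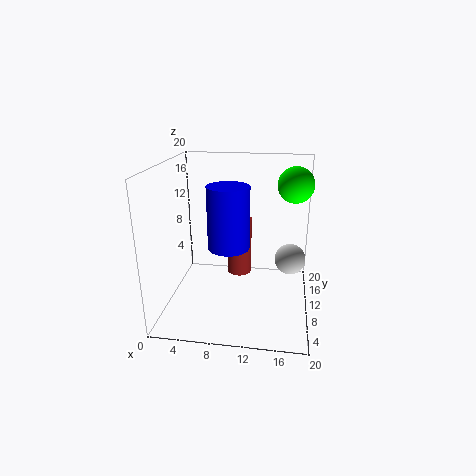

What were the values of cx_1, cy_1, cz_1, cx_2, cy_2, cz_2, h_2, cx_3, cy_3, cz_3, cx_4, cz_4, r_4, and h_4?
cx_1 = 17.5
cy_1 = 13
cz_1 = 17
cx_2 = 8.5
cy_2 = 11
cz_2 = 8
h_2 = 9
cx_3 = 17.5
cy_3 = 17.5
cz_3 = 3.5
cx_4 = 9
cz_4 = 0.5
r_4 = 2
h_4 = 9.5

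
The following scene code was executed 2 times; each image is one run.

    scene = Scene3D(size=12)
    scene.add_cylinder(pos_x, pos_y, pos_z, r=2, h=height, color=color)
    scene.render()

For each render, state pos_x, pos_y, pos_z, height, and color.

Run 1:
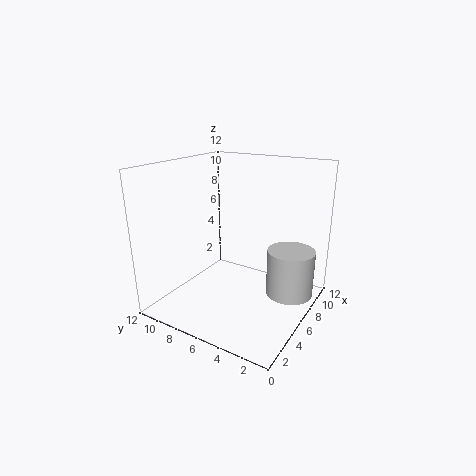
pos_x = 8; pos_y = 2; pos_z = 1; height = 4; color = 'lightgray'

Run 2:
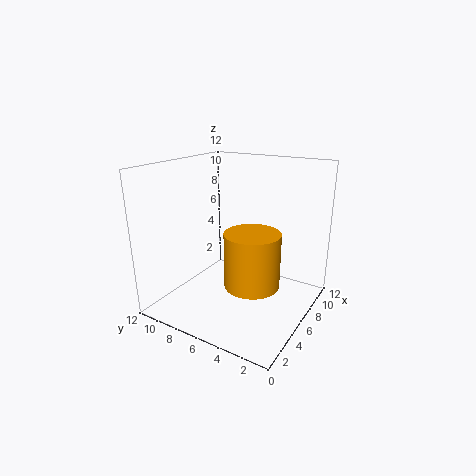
pos_x = 3; pos_y = 3; pos_z = 4; height = 4; color = 'orange'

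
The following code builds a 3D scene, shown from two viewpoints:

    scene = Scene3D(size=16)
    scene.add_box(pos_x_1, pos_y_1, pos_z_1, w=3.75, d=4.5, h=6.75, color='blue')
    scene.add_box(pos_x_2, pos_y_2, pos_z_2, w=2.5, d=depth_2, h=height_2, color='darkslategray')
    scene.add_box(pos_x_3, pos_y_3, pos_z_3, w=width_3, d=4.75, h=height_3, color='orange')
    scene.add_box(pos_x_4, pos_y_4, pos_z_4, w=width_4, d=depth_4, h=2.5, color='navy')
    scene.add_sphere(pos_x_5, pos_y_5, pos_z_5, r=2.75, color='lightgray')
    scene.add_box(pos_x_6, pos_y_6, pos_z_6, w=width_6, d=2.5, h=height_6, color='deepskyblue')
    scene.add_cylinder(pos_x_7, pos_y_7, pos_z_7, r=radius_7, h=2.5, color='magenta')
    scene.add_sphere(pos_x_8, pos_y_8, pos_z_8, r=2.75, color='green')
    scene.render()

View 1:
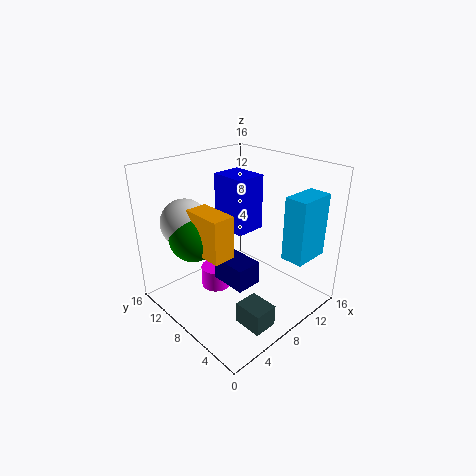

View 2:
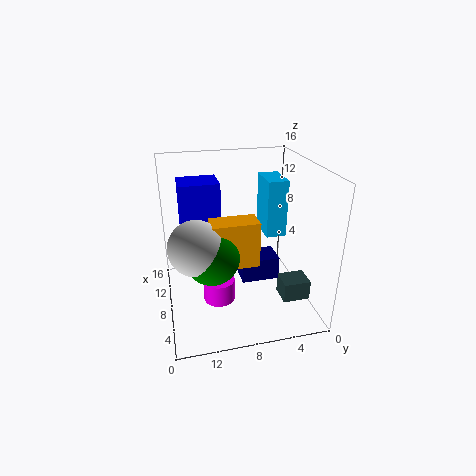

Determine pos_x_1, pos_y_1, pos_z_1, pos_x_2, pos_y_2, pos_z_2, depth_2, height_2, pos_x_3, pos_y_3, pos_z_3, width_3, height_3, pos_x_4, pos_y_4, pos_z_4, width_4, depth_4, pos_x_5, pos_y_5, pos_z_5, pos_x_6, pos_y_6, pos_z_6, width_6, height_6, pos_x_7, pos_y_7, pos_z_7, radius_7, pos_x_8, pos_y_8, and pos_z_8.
pos_x_1 = 9.75, pos_y_1 = 9.5, pos_z_1 = 7, pos_x_2 = 3.75, pos_y_2 = 0.75, pos_z_2 = 1.5, depth_2 = 3, height_2 = 2.25, pos_x_3 = 3.75, pos_y_3 = 6.75, pos_z_3 = 6.75, width_3 = 2.5, height_3 = 4.75, pos_x_4 = 4.75, pos_y_4 = 4.25, pos_z_4 = 4.25, width_4 = 2.75, depth_4 = 4, pos_x_5 = 4.5, pos_y_5 = 13, pos_z_5 = 9.25, pos_x_6 = 10.5, pos_y_6 = 1.25, pos_z_6 = 6.25, width_6 = 4.25, height_6 = 7, pos_x_7 = 6.75, pos_y_7 = 10.5, pos_z_7 = 1.25, radius_7 = 1.75, pos_x_8 = 4.5, pos_y_8 = 11.5, pos_z_8 = 8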